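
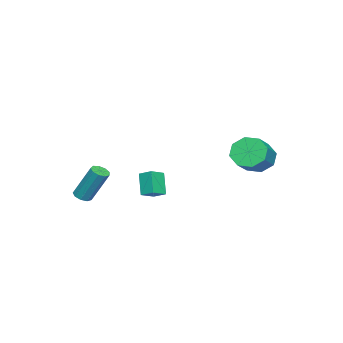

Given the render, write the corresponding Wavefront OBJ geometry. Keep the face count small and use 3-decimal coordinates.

v -3.726 2.525 -0.142
v -3.244 2.92 -0.986
v -1.792 2.951 -0.143
v -2.274 2.555 0.702
v -3.537 3.492 -0.503
v -2.084 3.522 0.34
v -3.94 3.497 0.192
v -2.487 3.528 1.035
v -4.218 2.933 0.692
v -2.766 2.963 1.535
v -4.208 2.129 0.703
v -2.756 2.16 1.546
v -3.916 1.558 0.22
v -2.463 1.588 1.063
v -3.513 1.552 -0.475
v -2.06 1.583 0.368
v -3.234 2.117 -0.975
v -1.782 2.147 -0.132
v 3.516 -0.998 0.588
v 3.675 -0.274 0.913
v 2.704 -0.667 0.248
v 2.863 0.057 0.574
v 4.157 -0.617 -0.574
v 4.316 0.107 -0.248
v 3.345 -0.286 -0.913
v 3.504 0.438 -0.588
v 3.615 -4.056 -1.326
v 3.861 -4.469 -1.101
v 3.87 -3.457 0.75
v 3.625 -3.044 0.526
v 4.105 -4.234 -1.231
v 4.115 -3.222 0.621
v 4.12 -3.917 -1.405
v 4.13 -2.904 0.447
v 3.899 -3.664 -1.542
v 3.909 -2.652 0.31
v 3.545 -3.595 -1.577
v 3.555 -2.583 0.274
v 3.224 -3.742 -1.495
v 3.234 -2.729 0.356
v 3.086 -4.035 -1.334
v 3.095 -3.023 0.517
v 3.195 -4.339 -1.169
v 3.205 -3.327 0.683
v 3.501 -4.51 -1.077
v 3.511 -3.498 0.774
f 2 1 5
f 2 5 3
f 3 5 6
f 3 6 4
f 5 1 7
f 5 7 6
f 6 7 8
f 6 8 4
f 7 1 9
f 7 9 8
f 8 9 10
f 8 10 4
f 9 1 11
f 9 11 10
f 10 11 12
f 10 12 4
f 11 1 13
f 11 13 12
f 12 13 14
f 12 14 4
f 13 1 15
f 13 15 14
f 14 15 16
f 14 16 4
f 15 1 17
f 15 17 16
f 16 17 18
f 16 18 4
f 17 1 2
f 17 2 18
f 18 2 3
f 18 3 4
f 20 22 19
f 23 20 19
f 19 22 21
f 21 23 19
f 20 26 22
f 24 20 23
f 24 26 20
f 22 26 21
f 25 23 21
f 21 26 25
f 25 24 23
f 26 24 25
f 28 27 31
f 28 31 29
f 29 31 32
f 29 32 30
f 31 27 33
f 31 33 32
f 32 33 34
f 32 34 30
f 33 27 35
f 33 35 34
f 34 35 36
f 34 36 30
f 35 27 37
f 35 37 36
f 36 37 38
f 36 38 30
f 37 27 39
f 37 39 38
f 38 39 40
f 38 40 30
f 39 27 41
f 39 41 40
f 40 41 42
f 40 42 30
f 41 27 43
f 41 43 42
f 42 43 44
f 42 44 30
f 43 27 45
f 43 45 44
f 44 45 46
f 44 46 30
f 45 27 28
f 45 28 46
f 46 28 29
f 46 29 30



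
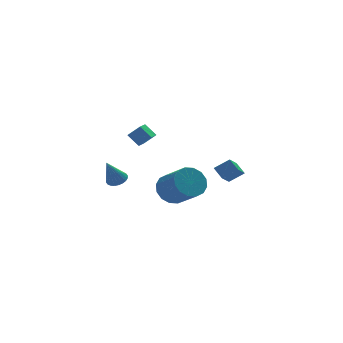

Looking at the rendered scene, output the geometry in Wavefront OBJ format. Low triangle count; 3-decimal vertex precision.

v 0.162 1.12 -2.87
v 0.753 0.721 -3.627
v 1.289 -0.76 -2.427
v 0.698 -0.36 -1.67
v 1.078 1.056 -3.359
v 1.614 -0.424 -2.158
v 1.157 1.409 -2.959
v 1.694 -0.072 -1.759
v 0.97 1.684 -2.536
v 1.506 0.203 -1.336
v 0.566 1.808 -2.203
v 1.102 0.327 -1.002
v 0.054 1.748 -2.048
v 0.59 0.267 -0.848
v -0.429 1.52 -2.113
v 0.107 0.039 -0.913
v -0.754 1.184 -2.382
v -0.218 -0.296 -1.181
v -0.834 0.832 -2.781
v -0.297 -0.649 -1.581
v -0.646 0.557 -3.204
v -0.11 -0.924 -2.004
v -0.242 0.433 -3.538
v 0.294 -1.048 -2.337
v 0.27 0.493 -3.692
v 0.806 -0.988 -2.492
v 3.912 2.303 -3.524
v 3.115 1.29 -2.611
v 3.67 2.96 -3.007
v 2.873 1.946 -2.094
v 4.787 2.154 -2.926
v 3.99 1.14 -2.013
v 4.545 2.81 -2.409
v 3.748 1.797 -1.496
v -0.88 1.572 1.084
v -1.345 2.108 1.73
v -1.521 1.798 0.435
v -1.987 2.333 1.081
v -0.333 2.367 0.819
v -0.799 2.902 1.465
v -0.975 2.592 0.17
v -1.44 3.128 0.816
v -3.649 -1.051 -0.365
v -3.095 -1.178 -0.144
v -4.291 -1.329 1.085
v -3.108 -0.944 -0.105
v -3.203 -0.726 -0.105
v -3.367 -0.557 -0.145
v -3.573 -0.464 -0.219
v -3.791 -0.46 -0.315
v -3.987 -0.546 -0.418
v -4.132 -0.709 -0.513
v -4.203 -0.924 -0.586
v -4.19 -1.159 -0.625
v -4.095 -1.377 -0.625
v -3.931 -1.545 -0.585
v -3.725 -1.639 -0.511
v -3.507 -1.642 -0.415
v -3.311 -1.556 -0.312
v -3.166 -1.393 -0.217
f 2 1 5
f 2 5 3
f 3 5 6
f 3 6 4
f 5 1 7
f 5 7 6
f 6 7 8
f 6 8 4
f 7 1 9
f 7 9 8
f 8 9 10
f 8 10 4
f 9 1 11
f 9 11 10
f 10 11 12
f 10 12 4
f 11 1 13
f 11 13 12
f 12 13 14
f 12 14 4
f 13 1 15
f 13 15 14
f 14 15 16
f 14 16 4
f 15 1 17
f 15 17 16
f 16 17 18
f 16 18 4
f 17 1 19
f 17 19 18
f 18 19 20
f 18 20 4
f 19 1 21
f 19 21 20
f 20 21 22
f 20 22 4
f 21 1 23
f 21 23 22
f 22 23 24
f 22 24 4
f 23 1 25
f 23 25 24
f 24 25 26
f 24 26 4
f 25 1 2
f 25 2 26
f 26 2 3
f 26 3 4
f 28 30 27
f 31 28 27
f 27 30 29
f 29 31 27
f 28 34 30
f 32 28 31
f 32 34 28
f 30 34 29
f 33 31 29
f 29 34 33
f 33 32 31
f 34 32 33
f 36 38 35
f 39 36 35
f 35 38 37
f 37 39 35
f 36 42 38
f 40 36 39
f 40 42 36
f 38 42 37
f 41 39 37
f 37 42 41
f 41 40 39
f 42 40 41
f 44 43 46
f 44 46 45
f 46 43 47
f 46 47 45
f 47 43 48
f 47 48 45
f 48 43 49
f 48 49 45
f 49 43 50
f 49 50 45
f 50 43 51
f 50 51 45
f 51 43 52
f 51 52 45
f 52 43 53
f 52 53 45
f 53 43 54
f 53 54 45
f 54 43 55
f 54 55 45
f 55 43 56
f 55 56 45
f 56 43 57
f 56 57 45
f 57 43 58
f 57 58 45
f 58 43 59
f 58 59 45
f 59 43 60
f 59 60 45
f 60 43 44
f 60 44 45



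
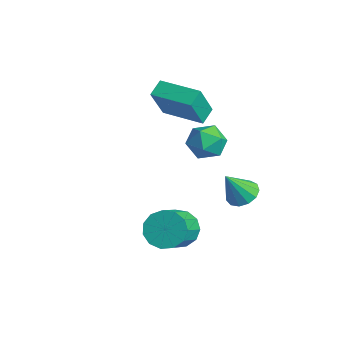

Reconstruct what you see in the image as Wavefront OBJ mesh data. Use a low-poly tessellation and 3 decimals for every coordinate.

v -0.153 2.082 3.229
v 0.252 2.394 2.509
v -0.132 0.766 2.671
v 0.273 1.078 1.951
v 0.702 1.054 2.723
v 0.689 1.867 3.067
v -0.569 1.293 2.113
v -0.582 2.106 2.457
v -0.005 1.906 1.819
v 0.78 1.759 2.196
v -0.66 1.401 2.984
v 0.125 1.254 3.361
v -4.218 2.112 1.532
v -3.832 1.322 3.102
v -4.568 2.756 1.942
v -4.183 1.966 3.512
v -2.557 2.994 1.568
v -2.172 2.204 3.138
v -2.908 3.638 1.978
v -2.522 2.848 3.548
v 0.211 0.241 -1.897
v 0.867 0.239 -2.498
v 1.866 -0.902 -1.404
v 1.209 -0.901 -0.803
v 0.962 0.621 -2.186
v 1.96 -0.52 -1.092
v 0.818 0.881 -1.783
v 1.816 -0.26 -0.689
v 0.481 0.939 -1.416
v 1.48 -0.202 -0.322
v 0.058 0.774 -1.201
v 1.057 -0.367 -0.107
v -0.316 0.44 -1.208
v 0.683 -0.701 -0.114
v -0.523 0.043 -1.433
v 0.476 -1.098 -0.339
v -0.497 -0.291 -1.806
v 0.502 -1.433 -0.712
v -0.246 -0.457 -2.207
v 0.752 -1.598 -1.113
v 0.149 -0.401 -2.51
v 1.148 -1.542 -1.416
v 0.564 -0.142 -2.619
v 1.563 -1.283 -1.525
v 0.386 3.047 -0.772
v 0.889 2.584 -1.03
v 0.334 2.273 0.512
v 1.095 2.885 -0.84
v 1.076 3.238 -0.629
v 0.838 3.529 -0.463
v 0.457 3.668 -0.395
v 0.053 3.609 -0.447
v -0.245 3.372 -0.602
v -0.342 3.031 -0.811
v -0.209 2.696 -1.008
v 0.114 2.471 -1.13
v 0.523 2.43 -1.138
f 1 12 6
f 1 6 2
f 1 2 8
f 1 8 11
f 1 11 12
f 2 6 10
f 6 12 5
f 12 11 3
f 11 8 7
f 8 2 9
f 4 10 5
f 4 5 3
f 4 3 7
f 4 7 9
f 4 9 10
f 5 10 6
f 3 5 12
f 7 3 11
f 9 7 8
f 10 9 2
f 14 16 13
f 17 14 13
f 13 16 15
f 15 17 13
f 14 20 16
f 18 14 17
f 18 20 14
f 16 20 15
f 19 17 15
f 15 20 19
f 19 18 17
f 20 18 19
f 22 21 25
f 22 25 23
f 23 25 26
f 23 26 24
f 25 21 27
f 25 27 26
f 26 27 28
f 26 28 24
f 27 21 29
f 27 29 28
f 28 29 30
f 28 30 24
f 29 21 31
f 29 31 30
f 30 31 32
f 30 32 24
f 31 21 33
f 31 33 32
f 32 33 34
f 32 34 24
f 33 21 35
f 33 35 34
f 34 35 36
f 34 36 24
f 35 21 37
f 35 37 36
f 36 37 38
f 36 38 24
f 37 21 39
f 37 39 38
f 38 39 40
f 38 40 24
f 39 21 41
f 39 41 40
f 40 41 42
f 40 42 24
f 41 21 43
f 41 43 42
f 42 43 44
f 42 44 24
f 43 21 22
f 43 22 44
f 44 22 23
f 44 23 24
f 46 45 48
f 46 48 47
f 48 45 49
f 48 49 47
f 49 45 50
f 49 50 47
f 50 45 51
f 50 51 47
f 51 45 52
f 51 52 47
f 52 45 53
f 52 53 47
f 53 45 54
f 53 54 47
f 54 45 55
f 54 55 47
f 55 45 56
f 55 56 47
f 56 45 57
f 56 57 47
f 57 45 46
f 57 46 47



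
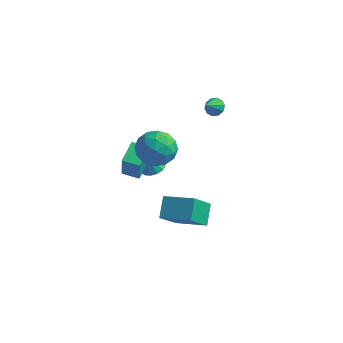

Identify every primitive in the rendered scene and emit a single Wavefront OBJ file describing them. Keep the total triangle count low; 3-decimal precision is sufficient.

v 1.861 -4.837 -0.607
v 1.498 -3.87 0.353
v 1.967 -3.338 -2.075
v 1.603 -2.372 -1.114
v 3.637 -4.568 -0.206
v 3.273 -3.602 0.755
v 3.742 -3.07 -1.673
v 3.379 -2.103 -0.713
v -1.656 -0.47 1.343
v -0.681 -0.018 1.983
v -0.699 -2.242 1.137
v 0.276 -1.79 1.777
v -0.81 -2.003 2.36
v -1.402 -0.908 2.487
v 0.022 -1.352 0.633
v -0.57 -0.257 0.76
v 0.356 -0.563 1.544
v -0.158 -0.965 2.612
v -1.222 -1.295 0.508
v -1.736 -1.697 1.576
v -1.252 -0.088 1.681
v -0.128 -2.172 1.439
v -0.766 -2.297 1.781
v -0.193 -2.031 2.158
v -1.676 -0.611 1.978
v -1.103 -0.346 2.354
v -1.179 -1.512 2.575
v -0.277 -1.914 0.766
v 0.296 -1.649 1.142
v -1.187 -0.229 0.962
v -0.614 0.037 1.339
v -0.201 -0.748 0.545
v -0.07 -0.143 1.799
v 0.493 -1.185 1.678
v 0.343 -0.928 1.005
v -0.004 -0.284 1.081
v -0.372 -0.379 2.427
v 0.191 -1.421 2.306
v -0.448 -1.546 2.648
v -0.796 -0.902 2.723
v 0.238 -0.7 2.169
v -1.571 -0.839 0.814
v -1.008 -1.881 0.693
v -0.584 -1.358 0.397
v -0.932 -0.714 0.472
v -1.873 -1.075 1.442
v -1.31 -2.117 1.321
v -1.376 -1.976 2.039
v -1.723 -1.332 2.115
v -1.618 -1.56 0.951
v -2.967 2.022 -3.159
v -2.283 2.311 -2.92
v -3.293 1.618 -1.741
v -2.543 2.619 -2.891
v -2.916 2.767 -2.935
v -3.303 2.716 -3.039
v -3.6 2.478 -3.174
v -3.727 2.118 -3.306
v -3.651 1.733 -3.398
v -3.391 1.425 -3.427
v -3.018 1.277 -3.383
v -2.632 1.328 -3.279
v -2.335 1.566 -3.144
v -2.207 1.925 -3.012
v -0.063 4.016 2.013
v 0.239 4.352 2.48
v -0.157 3.164 2.687
v -0.156 4.421 2.512
v -0.515 4.335 2.354
v -0.701 4.127 2.065
v -0.644 3.877 1.757
v -0.365 3.679 1.546
v 0.03 3.61 1.514
v 0.389 3.696 1.672
v 0.575 3.904 1.961
v 0.518 4.155 2.27
v -3.356 -0.589 -2.098
v -2.896 -1.229 -0.336
v -3.599 0.8 -1.529
v -3.14 0.159 0.232
v -2.34 -0.339 -2.272
v -1.881 -0.98 -0.511
v -2.584 1.049 -1.704
v -2.124 0.409 0.058
f 2 4 1
f 5 2 1
f 1 4 3
f 3 5 1
f 2 8 4
f 6 2 5
f 6 8 2
f 4 8 3
f 7 5 3
f 3 8 7
f 7 6 5
f 8 6 7
f 9 46 25
f 46 20 49
f 25 49 14
f 46 49 25
f 9 25 21
f 25 14 26
f 21 26 10
f 25 26 21
f 9 21 30
f 21 10 31
f 30 31 16
f 21 31 30
f 9 30 42
f 30 16 45
f 42 45 19
f 30 45 42
f 9 42 46
f 42 19 50
f 46 50 20
f 42 50 46
f 10 26 37
f 26 14 40
f 37 40 18
f 26 40 37
f 14 49 27
f 49 20 48
f 27 48 13
f 49 48 27
f 20 50 47
f 50 19 43
f 47 43 11
f 50 43 47
f 19 45 44
f 45 16 32
f 44 32 15
f 45 32 44
f 16 31 36
f 31 10 33
f 36 33 17
f 31 33 36
f 12 38 24
f 38 18 39
f 24 39 13
f 38 39 24
f 12 24 22
f 24 13 23
f 22 23 11
f 24 23 22
f 12 22 29
f 22 11 28
f 29 28 15
f 22 28 29
f 12 29 34
f 29 15 35
f 34 35 17
f 29 35 34
f 12 34 38
f 34 17 41
f 38 41 18
f 34 41 38
f 13 39 27
f 39 18 40
f 27 40 14
f 39 40 27
f 11 23 47
f 23 13 48
f 47 48 20
f 23 48 47
f 15 28 44
f 28 11 43
f 44 43 19
f 28 43 44
f 17 35 36
f 35 15 32
f 36 32 16
f 35 32 36
f 18 41 37
f 41 17 33
f 37 33 10
f 41 33 37
f 52 51 54
f 52 54 53
f 54 51 55
f 54 55 53
f 55 51 56
f 55 56 53
f 56 51 57
f 56 57 53
f 57 51 58
f 57 58 53
f 58 51 59
f 58 59 53
f 59 51 60
f 59 60 53
f 60 51 61
f 60 61 53
f 61 51 62
f 61 62 53
f 62 51 63
f 62 63 53
f 63 51 64
f 63 64 53
f 64 51 52
f 64 52 53
f 66 65 68
f 66 68 67
f 68 65 69
f 68 69 67
f 69 65 70
f 69 70 67
f 70 65 71
f 70 71 67
f 71 65 72
f 71 72 67
f 72 65 73
f 72 73 67
f 73 65 74
f 73 74 67
f 74 65 75
f 74 75 67
f 75 65 76
f 75 76 67
f 76 65 66
f 76 66 67
f 78 80 77
f 81 78 77
f 77 80 79
f 79 81 77
f 78 84 80
f 82 78 81
f 82 84 78
f 80 84 79
f 83 81 79
f 79 84 83
f 83 82 81
f 84 82 83



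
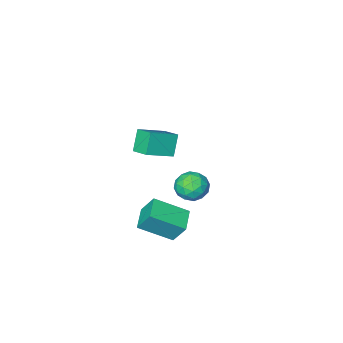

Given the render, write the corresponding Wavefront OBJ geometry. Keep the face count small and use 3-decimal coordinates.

v 1.104 -2.5 4.634
v 1.01 -1.529 4.966
v -0.246 -2.425 4.031
v -0.34 -1.454 4.363
v 1.58 -2.106 3.617
v 1.486 -1.135 3.949
v 0.23 -2.031 3.014
v 0.136 -1.06 3.346
v -0.596 -1.969 -2.111
v -0.899 -1.361 -1.049
v 0.173 -1.058 -2.413
v -0.13 -0.45 -1.352
v 0.77 -2.83 -1.228
v 0.467 -2.222 -0.167
v 1.539 -1.919 -1.531
v 1.236 -1.311 -0.469
v -2.164 -3.915 -1.063
v -1.887 -4.299 -1.821
v -3.413 -3.561 -1.699
v -3.136 -3.945 -2.457
v -3.323 -4.449 -1.743
v -2.55 -4.668 -1.35
v -2.75 -3.192 -2.17
v -1.977 -3.411 -1.777
v -2.249 -3.852 -2.505
v -2.603 -4.629 -2.242
v -2.697 -3.231 -1.278
v -3.051 -4.008 -1.015
v -1.915 -4.138 -1.386
v -3.385 -3.722 -2.134
v -3.494 -4.018 -1.714
v -3.331 -4.244 -2.16
v -2.306 -4.355 -1.11
v -2.143 -4.581 -1.555
v -2.987 -4.669 -1.509
v -3.157 -3.279 -1.965
v -2.994 -3.505 -2.41
v -1.969 -3.616 -1.36
v -1.806 -3.842 -1.806
v -2.313 -3.191 -2.011
v -1.965 -4.101 -2.234
v -2.7 -3.893 -2.608
v -2.473 -3.45 -2.439
v -2.019 -3.579 -2.208
v -2.174 -4.557 -2.079
v -2.908 -4.349 -2.453
v -3.018 -4.646 -2.033
v -2.564 -4.775 -1.802
v -2.386 -4.295 -2.481
v -2.392 -3.511 -1.067
v -3.126 -3.303 -1.441
v -2.736 -3.085 -1.718
v -2.282 -3.214 -1.487
v -2.6 -3.967 -0.912
v -3.335 -3.759 -1.286
v -3.281 -4.281 -1.312
v -2.827 -4.41 -1.081
v -2.914 -3.565 -1.039
f 2 4 1
f 5 2 1
f 1 4 3
f 3 5 1
f 2 8 4
f 6 2 5
f 6 8 2
f 4 8 3
f 7 5 3
f 3 8 7
f 7 6 5
f 8 6 7
f 10 12 9
f 13 10 9
f 9 12 11
f 11 13 9
f 10 16 12
f 14 10 13
f 14 16 10
f 12 16 11
f 15 13 11
f 11 16 15
f 15 14 13
f 16 14 15
f 17 54 33
f 54 28 57
f 33 57 22
f 54 57 33
f 17 33 29
f 33 22 34
f 29 34 18
f 33 34 29
f 17 29 38
f 29 18 39
f 38 39 24
f 29 39 38
f 17 38 50
f 38 24 53
f 50 53 27
f 38 53 50
f 17 50 54
f 50 27 58
f 54 58 28
f 50 58 54
f 18 34 45
f 34 22 48
f 45 48 26
f 34 48 45
f 22 57 35
f 57 28 56
f 35 56 21
f 57 56 35
f 28 58 55
f 58 27 51
f 55 51 19
f 58 51 55
f 27 53 52
f 53 24 40
f 52 40 23
f 53 40 52
f 24 39 44
f 39 18 41
f 44 41 25
f 39 41 44
f 20 46 32
f 46 26 47
f 32 47 21
f 46 47 32
f 20 32 30
f 32 21 31
f 30 31 19
f 32 31 30
f 20 30 37
f 30 19 36
f 37 36 23
f 30 36 37
f 20 37 42
f 37 23 43
f 42 43 25
f 37 43 42
f 20 42 46
f 42 25 49
f 46 49 26
f 42 49 46
f 21 47 35
f 47 26 48
f 35 48 22
f 47 48 35
f 19 31 55
f 31 21 56
f 55 56 28
f 31 56 55
f 23 36 52
f 36 19 51
f 52 51 27
f 36 51 52
f 25 43 44
f 43 23 40
f 44 40 24
f 43 40 44
f 26 49 45
f 49 25 41
f 45 41 18
f 49 41 45



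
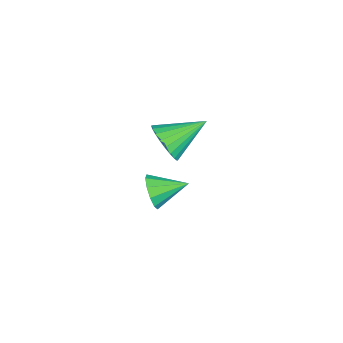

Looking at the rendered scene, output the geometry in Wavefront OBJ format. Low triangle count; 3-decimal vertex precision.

v -0.831 0.755 2.773
v -0.448 1.15 2.165
v -1.109 2.185 3.527
v -0.749 1.148 2.058
v -1.063 1.086 2.06
v -1.342 0.974 2.17
v -1.543 0.828 2.372
v -1.635 0.672 2.635
v -1.605 0.527 2.919
v -1.457 0.418 3.181
v -1.214 0.36 3.381
v -0.913 0.362 3.488
v -0.599 0.424 3.486
v -0.32 0.536 3.376
v -0.119 0.682 3.174
v -0.027 0.839 2.911
v -0.057 0.983 2.627
v -0.205 1.092 2.365
v -2.511 0.503 -1.444
v -2.167 0.284 -0.827
v -2.429 1.777 -1.036
v -1.848 0.365 -1.145
v -1.783 0.499 -1.577
v -1.996 0.634 -1.959
v -2.406 0.72 -2.143
v -2.856 0.722 -2.061
v -3.174 0.641 -1.742
v -3.239 0.507 -1.31
v -3.026 0.372 -0.929
v -2.616 0.286 -0.744
f 2 1 4
f 2 4 3
f 4 1 5
f 4 5 3
f 5 1 6
f 5 6 3
f 6 1 7
f 6 7 3
f 7 1 8
f 7 8 3
f 8 1 9
f 8 9 3
f 9 1 10
f 9 10 3
f 10 1 11
f 10 11 3
f 11 1 12
f 11 12 3
f 12 1 13
f 12 13 3
f 13 1 14
f 13 14 3
f 14 1 15
f 14 15 3
f 15 1 16
f 15 16 3
f 16 1 17
f 16 17 3
f 17 1 18
f 17 18 3
f 18 1 2
f 18 2 3
f 20 19 22
f 20 22 21
f 22 19 23
f 22 23 21
f 23 19 24
f 23 24 21
f 24 19 25
f 24 25 21
f 25 19 26
f 25 26 21
f 26 19 27
f 26 27 21
f 27 19 28
f 27 28 21
f 28 19 29
f 28 29 21
f 29 19 30
f 29 30 21
f 30 19 20
f 30 20 21



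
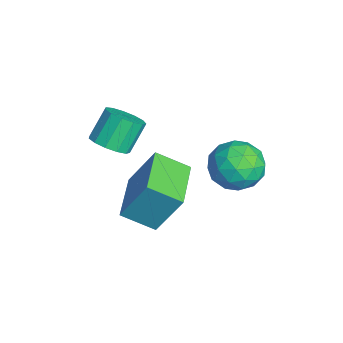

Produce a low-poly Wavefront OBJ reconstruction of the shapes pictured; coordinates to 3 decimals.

v 1.186 0.426 -0.342
v 1.458 1.279 1.254
v 1.481 1.548 -0.992
v 1.753 2.402 0.604
v 3.027 -0.082 -0.384
v 3.299 0.772 1.212
v 3.322 1.041 -1.034
v 3.594 1.894 0.562
v 2.674 4.397 2.02
v 3.577 4.46 1.596
v 2.863 2.8 2.184
v 3.766 2.863 1.76
v 3.612 3.25 2.668
v 3.495 4.237 2.567
v 2.945 3.023 1.213
v 2.828 4.01 1.112
v 3.744 3.611 1.098
v 4.156 3.752 1.997
v 2.284 3.508 1.783
v 2.696 3.649 2.682
v 3.109 4.569 1.794
v 3.331 2.691 1.986
v 3.241 2.919 2.52
v 3.771 2.956 2.271
v 3.061 4.438 2.364
v 3.591 4.475 2.115
v 3.612 3.764 2.745
v 2.849 2.785 1.665
v 3.379 2.822 1.416
v 2.669 4.304 1.509
v 3.199 4.341 1.26
v 2.828 3.496 1.035
v 3.738 4.107 1.252
v 3.849 3.168 1.348
v 3.366 3.262 1.027
v 3.298 3.842 0.967
v 3.98 4.189 1.78
v 4.091 3.251 1.876
v 4.001 3.478 2.41
v 3.932 4.058 2.35
v 4.078 3.69 1.487
v 2.349 4.009 1.904
v 2.46 3.071 2
v 2.508 3.202 1.43
v 2.439 3.782 1.37
v 2.591 4.092 2.432
v 2.702 3.153 2.528
v 3.142 3.418 2.813
v 3.074 3.998 2.753
v 2.362 3.57 2.293
v 1.115 -0.182 1.524
v 1.429 -0.674 1.979
v 0.938 -0.07 2.971
v 0.625 0.422 2.516
v 1.707 -0.366 1.929
v 1.216 0.237 2.921
v 1.796 -0 1.751
v 1.305 0.603 2.742
v 1.67 0.308 1.501
v 1.179 0.912 2.492
v 1.367 0.461 1.258
v 0.876 1.064 2.249
v 0.985 0.41 1.1
v 0.494 1.013 2.091
v 0.644 0.171 1.076
v 0.153 0.774 2.068
v 0.453 -0.18 1.195
v -0.038 0.423 2.186
v 0.472 -0.531 1.419
v -0.019 0.072 2.41
v 0.696 -0.772 1.676
v 0.205 -0.169 2.667
v 1.052 -0.825 1.885
v 0.562 -0.222 2.876
f 2 4 1
f 5 2 1
f 1 4 3
f 3 5 1
f 2 8 4
f 6 2 5
f 6 8 2
f 4 8 3
f 7 5 3
f 3 8 7
f 7 6 5
f 8 6 7
f 9 46 25
f 46 20 49
f 25 49 14
f 46 49 25
f 9 25 21
f 25 14 26
f 21 26 10
f 25 26 21
f 9 21 30
f 21 10 31
f 30 31 16
f 21 31 30
f 9 30 42
f 30 16 45
f 42 45 19
f 30 45 42
f 9 42 46
f 42 19 50
f 46 50 20
f 42 50 46
f 10 26 37
f 26 14 40
f 37 40 18
f 26 40 37
f 14 49 27
f 49 20 48
f 27 48 13
f 49 48 27
f 20 50 47
f 50 19 43
f 47 43 11
f 50 43 47
f 19 45 44
f 45 16 32
f 44 32 15
f 45 32 44
f 16 31 36
f 31 10 33
f 36 33 17
f 31 33 36
f 12 38 24
f 38 18 39
f 24 39 13
f 38 39 24
f 12 24 22
f 24 13 23
f 22 23 11
f 24 23 22
f 12 22 29
f 22 11 28
f 29 28 15
f 22 28 29
f 12 29 34
f 29 15 35
f 34 35 17
f 29 35 34
f 12 34 38
f 34 17 41
f 38 41 18
f 34 41 38
f 13 39 27
f 39 18 40
f 27 40 14
f 39 40 27
f 11 23 47
f 23 13 48
f 47 48 20
f 23 48 47
f 15 28 44
f 28 11 43
f 44 43 19
f 28 43 44
f 17 35 36
f 35 15 32
f 36 32 16
f 35 32 36
f 18 41 37
f 41 17 33
f 37 33 10
f 41 33 37
f 52 51 55
f 52 55 53
f 53 55 56
f 53 56 54
f 55 51 57
f 55 57 56
f 56 57 58
f 56 58 54
f 57 51 59
f 57 59 58
f 58 59 60
f 58 60 54
f 59 51 61
f 59 61 60
f 60 61 62
f 60 62 54
f 61 51 63
f 61 63 62
f 62 63 64
f 62 64 54
f 63 51 65
f 63 65 64
f 64 65 66
f 64 66 54
f 65 51 67
f 65 67 66
f 66 67 68
f 66 68 54
f 67 51 69
f 67 69 68
f 68 69 70
f 68 70 54
f 69 51 71
f 69 71 70
f 70 71 72
f 70 72 54
f 71 51 73
f 71 73 72
f 72 73 74
f 72 74 54
f 73 51 52
f 73 52 74
f 74 52 53
f 74 53 54



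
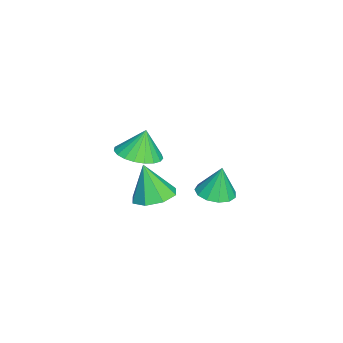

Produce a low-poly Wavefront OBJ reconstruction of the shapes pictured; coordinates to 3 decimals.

v -0.756 1.445 -1.96
v 0.004 1.943 -1.717
v -0.964 0.975 -0.34
v -0.601 2.33 -1.683
v -1.297 2.199 -1.811
v -1.676 1.626 -2.026
v -1.515 0.948 -2.203
v -0.91 0.56 -2.237
v -0.214 0.692 -2.109
v 0.164 1.264 -1.894
v -1.351 3.758 -1.874
v -0.554 3.539 -1.804
v -1.409 4.002 -0.466
v -0.557 4 -1.883
v -0.813 4.384 -1.96
v -1.239 4.57 -2.01
v -1.701 4.497 -2.016
v -2.052 4.19 -1.977
v -2.181 3.746 -1.906
v -2.045 3.306 -1.824
v -1.69 3.01 -1.758
v -1.227 2.951 -1.729
v -0.803 3.148 -1.746
v 2.723 1.538 2.909
v 3.339 2.22 2.884
v 2.497 1.782 4.051
v 3.017 2.4 2.782
v 2.644 2.431 2.702
v 2.285 2.307 2.658
v 2.001 2.05 2.657
v 1.842 1.705 2.699
v 1.836 1.331 2.778
v 1.982 0.992 2.88
v 2.257 0.748 2.986
v 2.612 0.64 3.079
v 2.986 0.688 3.143
v 3.315 0.882 3.166
v 3.541 1.19 3.144
v 3.626 1.558 3.082
v 3.554 1.922 2.99
f 2 1 4
f 2 4 3
f 4 1 5
f 4 5 3
f 5 1 6
f 5 6 3
f 6 1 7
f 6 7 3
f 7 1 8
f 7 8 3
f 8 1 9
f 8 9 3
f 9 1 10
f 9 10 3
f 10 1 2
f 10 2 3
f 12 11 14
f 12 14 13
f 14 11 15
f 14 15 13
f 15 11 16
f 15 16 13
f 16 11 17
f 16 17 13
f 17 11 18
f 17 18 13
f 18 11 19
f 18 19 13
f 19 11 20
f 19 20 13
f 20 11 21
f 20 21 13
f 21 11 22
f 21 22 13
f 22 11 23
f 22 23 13
f 23 11 12
f 23 12 13
f 25 24 27
f 25 27 26
f 27 24 28
f 27 28 26
f 28 24 29
f 28 29 26
f 29 24 30
f 29 30 26
f 30 24 31
f 30 31 26
f 31 24 32
f 31 32 26
f 32 24 33
f 32 33 26
f 33 24 34
f 33 34 26
f 34 24 35
f 34 35 26
f 35 24 36
f 35 36 26
f 36 24 37
f 36 37 26
f 37 24 38
f 37 38 26
f 38 24 39
f 38 39 26
f 39 24 40
f 39 40 26
f 40 24 25
f 40 25 26



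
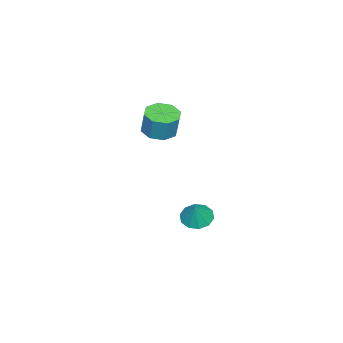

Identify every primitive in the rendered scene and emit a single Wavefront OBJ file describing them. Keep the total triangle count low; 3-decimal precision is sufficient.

v 0.597 -1.386 2.705
v 1.523 -1.468 2.567
v 1.75 -1.176 3.917
v 0.823 -1.094 4.055
v 1.287 -0.796 2.461
v 1.514 -0.504 3.812
v 0.647 -0.47 2.498
v 0.873 -0.178 3.849
v -0.023 -0.681 2.656
v 0.204 -0.389 4.006
v -0.33 -1.304 2.843
v -0.103 -1.012 4.193
v -0.094 -1.976 2.948
v 0.133 -1.684 4.299
v 0.547 -2.302 2.911
v 0.773 -2.01 4.262
v 1.216 -2.091 2.754
v 1.443 -1.799 4.104
v -0.172 0.33 -3.595
v 0.42 -0.268 -3.852
v 0.452 0.49 -2.525
v 0.589 0.22 -4.023
v 0.467 0.75 -4.031
v 0.101 1.12 -3.872
v -0.37 1.188 -3.608
v -0.765 0.928 -3.339
v -0.934 0.44 -3.168
v -0.812 -0.09 -3.16
v -0.445 -0.459 -3.319
v 0.025 -0.527 -3.583
f 2 1 5
f 2 5 3
f 3 5 6
f 3 6 4
f 5 1 7
f 5 7 6
f 6 7 8
f 6 8 4
f 7 1 9
f 7 9 8
f 8 9 10
f 8 10 4
f 9 1 11
f 9 11 10
f 10 11 12
f 10 12 4
f 11 1 13
f 11 13 12
f 12 13 14
f 12 14 4
f 13 1 15
f 13 15 14
f 14 15 16
f 14 16 4
f 15 1 17
f 15 17 16
f 16 17 18
f 16 18 4
f 17 1 2
f 17 2 18
f 18 2 3
f 18 3 4
f 20 19 22
f 20 22 21
f 22 19 23
f 22 23 21
f 23 19 24
f 23 24 21
f 24 19 25
f 24 25 21
f 25 19 26
f 25 26 21
f 26 19 27
f 26 27 21
f 27 19 28
f 27 28 21
f 28 19 29
f 28 29 21
f 29 19 30
f 29 30 21
f 30 19 20
f 30 20 21



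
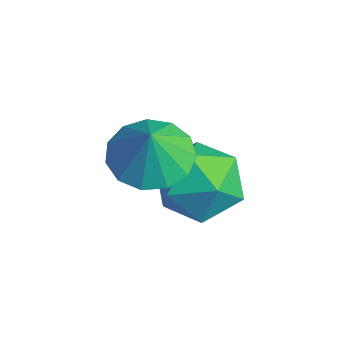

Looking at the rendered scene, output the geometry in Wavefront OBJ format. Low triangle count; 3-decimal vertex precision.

v 2.362 0.126 -2.457
v 3.077 -0.774 -2.589
v 1.203 -0.606 -3.731
v 1.918 -1.506 -3.863
v 1.328 -1.376 -2.877
v 2.044 -0.924 -2.089
v 2.236 -0.456 -4.231
v 2.952 -0.004 -3.443
v 2.998 -1.134 -3.686
v 2.437 -1.702 -2.849
v 1.843 0.322 -3.471
v 1.282 -0.246 -2.634
v 2 -1.858 -1.638
v 2.949 -1.978 -1.961
v 2.36 -2.062 -0.502
v 2.889 -1.425 -1.843
v 2.546 -1.009 -1.66
v 2.03 -0.863 -1.47
v 1.504 -1.032 -1.334
v 1.136 -1.464 -1.294
v 1.042 -2.021 -1.364
v 1.252 -2.526 -1.521
v 1.699 -2.819 -1.715
v 2.242 -2.807 -1.885
v 2.708 -2.494 -1.977
f 1 12 6
f 1 6 2
f 1 2 8
f 1 8 11
f 1 11 12
f 2 6 10
f 6 12 5
f 12 11 3
f 11 8 7
f 8 2 9
f 4 10 5
f 4 5 3
f 4 3 7
f 4 7 9
f 4 9 10
f 5 10 6
f 3 5 12
f 7 3 11
f 9 7 8
f 10 9 2
f 14 13 16
f 14 16 15
f 16 13 17
f 16 17 15
f 17 13 18
f 17 18 15
f 18 13 19
f 18 19 15
f 19 13 20
f 19 20 15
f 20 13 21
f 20 21 15
f 21 13 22
f 21 22 15
f 22 13 23
f 22 23 15
f 23 13 24
f 23 24 15
f 24 13 25
f 24 25 15
f 25 13 14
f 25 14 15



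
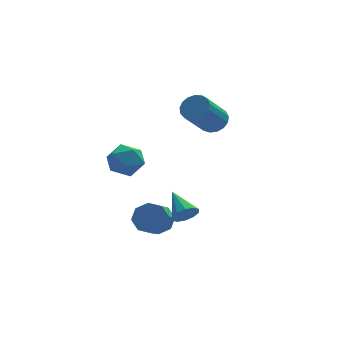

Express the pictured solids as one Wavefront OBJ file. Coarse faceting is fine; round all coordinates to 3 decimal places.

v -1.175 -3.253 0.132
v -0.862 -3.456 0.652
v -1.525 -2.007 0.828
v -0.606 -3.257 0.425
v -0.567 -3.057 0.086
v -0.761 -2.931 -0.235
v -1.112 -2.929 -0.417
v -1.487 -3.05 -0.389
v -1.744 -3.249 -0.162
v -1.782 -3.449 0.177
v -1.589 -3.575 0.498
v -1.238 -3.577 0.68
v 0.948 1.558 3.005
v 1.482 1.065 3.071
v 0.467 0.149 4.461
v -0.068 0.642 4.395
v 1.57 1.314 3.299
v 0.555 0.399 4.689
v 1.515 1.62 3.46
v 0.5 0.704 4.85
v 1.33 1.911 3.517
v 0.315 0.995 4.907
v 1.058 2.121 3.456
v 0.043 1.205 4.847
v 0.76 2.202 3.292
v -0.255 1.286 4.683
v 0.506 2.136 3.063
v -0.51 1.22 4.453
v 0.352 1.937 2.82
v -0.663 1.021 4.21
v 0.335 1.652 2.619
v -0.68 0.736 4.009
v 0.458 1.345 2.507
v -0.557 0.429 3.897
v 0.694 1.086 2.509
v -0.322 0.17 3.899
v 0.987 0.936 2.624
v -0.028 0.02 4.015
v 1.272 0.929 2.827
v 0.257 0.013 4.217
v -3.526 1.83 1.142
v -3.019 2.647 1.25
v -2.761 1.533 -0.19
v -2.254 2.35 -0.082
v -2.107 1.606 0.519
v -2.58 1.79 1.343
v -3.2 2.39 -0.283
v -3.673 2.574 0.541
v -2.818 2.993 0.37
v -2.143 2.509 0.865
v -3.637 1.671 0.195
v -2.962 1.187 0.69
v -1.978 -0.722 -1.657
v -1.432 -1.172 -2.031
v -1.996 -2.867 -0.818
v -2.542 -2.418 -0.443
v -1.206 -0.892 -1.535
v -1.77 -2.588 -0.322
v -1.432 -0.513 -1.111
v -1.996 -2.209 0.102
v -1.977 -0.257 -1.006
v -2.542 -1.952 0.207
v -2.524 -0.273 -1.282
v -3.088 -1.968 -0.069
v -2.75 -0.552 -1.778
v -3.314 -2.248 -0.565
v -2.524 -0.931 -2.202
v -3.088 -2.627 -0.989
v -1.978 -1.188 -2.307
v -2.543 -2.883 -1.094
f 2 1 4
f 2 4 3
f 4 1 5
f 4 5 3
f 5 1 6
f 5 6 3
f 6 1 7
f 6 7 3
f 7 1 8
f 7 8 3
f 8 1 9
f 8 9 3
f 9 1 10
f 9 10 3
f 10 1 11
f 10 11 3
f 11 1 12
f 11 12 3
f 12 1 2
f 12 2 3
f 14 13 17
f 14 17 15
f 15 17 18
f 15 18 16
f 17 13 19
f 17 19 18
f 18 19 20
f 18 20 16
f 19 13 21
f 19 21 20
f 20 21 22
f 20 22 16
f 21 13 23
f 21 23 22
f 22 23 24
f 22 24 16
f 23 13 25
f 23 25 24
f 24 25 26
f 24 26 16
f 25 13 27
f 25 27 26
f 26 27 28
f 26 28 16
f 27 13 29
f 27 29 28
f 28 29 30
f 28 30 16
f 29 13 31
f 29 31 30
f 30 31 32
f 30 32 16
f 31 13 33
f 31 33 32
f 32 33 34
f 32 34 16
f 33 13 35
f 33 35 34
f 34 35 36
f 34 36 16
f 35 13 37
f 35 37 36
f 36 37 38
f 36 38 16
f 37 13 39
f 37 39 38
f 38 39 40
f 38 40 16
f 39 13 14
f 39 14 40
f 40 14 15
f 40 15 16
f 41 52 46
f 41 46 42
f 41 42 48
f 41 48 51
f 41 51 52
f 42 46 50
f 46 52 45
f 52 51 43
f 51 48 47
f 48 42 49
f 44 50 45
f 44 45 43
f 44 43 47
f 44 47 49
f 44 49 50
f 45 50 46
f 43 45 52
f 47 43 51
f 49 47 48
f 50 49 42
f 54 53 57
f 54 57 55
f 55 57 58
f 55 58 56
f 57 53 59
f 57 59 58
f 58 59 60
f 58 60 56
f 59 53 61
f 59 61 60
f 60 61 62
f 60 62 56
f 61 53 63
f 61 63 62
f 62 63 64
f 62 64 56
f 63 53 65
f 63 65 64
f 64 65 66
f 64 66 56
f 65 53 67
f 65 67 66
f 66 67 68
f 66 68 56
f 67 53 69
f 67 69 68
f 68 69 70
f 68 70 56
f 69 53 54
f 69 54 70
f 70 54 55
f 70 55 56



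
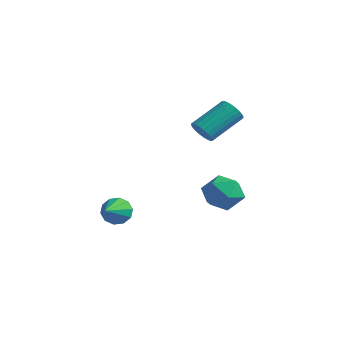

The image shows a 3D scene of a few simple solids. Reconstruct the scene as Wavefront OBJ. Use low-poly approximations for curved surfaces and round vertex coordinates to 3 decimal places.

v -4.341 0.021 -2.515
v -3.763 -0.025 -3.177
v -3.619 -1.421 -1.785
v -3.545 0.283 -2.785
v -3.631 0.49 -2.289
v -3.988 0.518 -1.88
v -4.48 0.357 -1.713
v -4.918 0.067 -1.852
v -5.136 -0.24 -2.244
v -5.051 -0.448 -2.74
v -4.694 -0.476 -3.149
v -4.202 -0.314 -3.316
v -1.005 2.776 3.261
v -0.721 2.351 3.823
v -0.351 4.159 5.002
v -0.635 4.584 4.439
v -0.477 2.406 3.663
v -0.107 4.214 4.842
v -0.314 2.517 3.441
v 0.056 4.325 4.62
v -0.256 2.667 3.193
v 0.114 4.475 4.371
v -0.312 2.834 2.954
v 0.058 4.642 4.133
v -0.474 2.992 2.762
v -0.104 4.8 3.941
v -0.716 3.117 2.646
v -0.346 4.926 3.825
v -1.002 3.191 2.624
v -0.633 4.999 3.803
v -1.289 3.201 2.698
v -0.919 5.009 3.877
v -1.533 3.146 2.858
v -1.163 4.954 4.037
v -1.696 3.035 3.08
v -1.326 4.843 4.259
v -1.754 2.885 3.329
v -1.384 4.693 4.507
v -1.698 2.718 3.567
v -1.328 4.526 4.746
v -1.536 2.56 3.759
v -1.166 4.368 4.938
v -1.294 2.434 3.875
v -0.924 4.243 5.054
v -1.007 2.361 3.897
v -0.638 4.169 5.076
v 0.506 3.913 -0.213
v 1.477 3.363 -0.677
v -0.497 2.237 -0.323
v 0.474 1.687 -0.787
v 0.477 2.045 0.368
v 1.097 3.081 0.436
v -0.117 2.519 -1.436
v 0.503 3.555 -1.368
v 1.092 2.501 -1.433
v 1.459 2.208 -0.318
v -0.479 3.392 -0.682
v -0.112 3.099 0.433
f 2 1 4
f 2 4 3
f 4 1 5
f 4 5 3
f 5 1 6
f 5 6 3
f 6 1 7
f 6 7 3
f 7 1 8
f 7 8 3
f 8 1 9
f 8 9 3
f 9 1 10
f 9 10 3
f 10 1 11
f 10 11 3
f 11 1 12
f 11 12 3
f 12 1 2
f 12 2 3
f 14 13 17
f 14 17 15
f 15 17 18
f 15 18 16
f 17 13 19
f 17 19 18
f 18 19 20
f 18 20 16
f 19 13 21
f 19 21 20
f 20 21 22
f 20 22 16
f 21 13 23
f 21 23 22
f 22 23 24
f 22 24 16
f 23 13 25
f 23 25 24
f 24 25 26
f 24 26 16
f 25 13 27
f 25 27 26
f 26 27 28
f 26 28 16
f 27 13 29
f 27 29 28
f 28 29 30
f 28 30 16
f 29 13 31
f 29 31 30
f 30 31 32
f 30 32 16
f 31 13 33
f 31 33 32
f 32 33 34
f 32 34 16
f 33 13 35
f 33 35 34
f 34 35 36
f 34 36 16
f 35 13 37
f 35 37 36
f 36 37 38
f 36 38 16
f 37 13 39
f 37 39 38
f 38 39 40
f 38 40 16
f 39 13 41
f 39 41 40
f 40 41 42
f 40 42 16
f 41 13 43
f 41 43 42
f 42 43 44
f 42 44 16
f 43 13 45
f 43 45 44
f 44 45 46
f 44 46 16
f 45 13 14
f 45 14 46
f 46 14 15
f 46 15 16
f 47 58 52
f 47 52 48
f 47 48 54
f 47 54 57
f 47 57 58
f 48 52 56
f 52 58 51
f 58 57 49
f 57 54 53
f 54 48 55
f 50 56 51
f 50 51 49
f 50 49 53
f 50 53 55
f 50 55 56
f 51 56 52
f 49 51 58
f 53 49 57
f 55 53 54
f 56 55 48



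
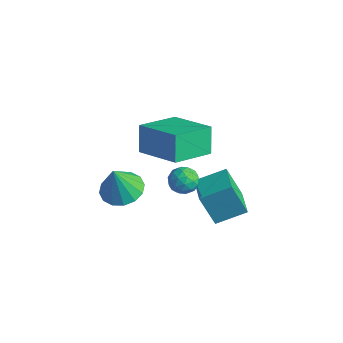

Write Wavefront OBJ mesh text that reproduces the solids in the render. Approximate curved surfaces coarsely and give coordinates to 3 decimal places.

v -2.414 -1.951 -0.78
v -1.807 -1.187 -0.559
v -2.446 -2.389 0.82
v -2.286 -0.995 -0.517
v -2.799 -1.059 -0.545
v -3.209 -1.362 -0.636
v -3.405 -1.823 -0.766
v -3.336 -2.318 -0.9
v -3.02 -2.715 -1.002
v -2.541 -2.907 -1.044
v -2.028 -2.843 -1.016
v -1.619 -2.54 -0.925
v -1.422 -2.079 -0.795
v -1.491 -1.584 -0.661
v 0.815 0.507 -2.631
v 0.204 0.119 -0.983
v -0.384 1.357 -2.875
v -0.995 0.968 -1.227
v 1.555 1.712 -2.073
v 0.944 1.323 -0.425
v 0.356 2.561 -2.317
v -0.255 2.173 -0.669
v -1.173 -0.32 -0.032
v -0.88 -0.057 0.578
v -0.14 -0.203 -0.578
v 0.153 0.06 0.032
v -0.043 -0.638 -0.005
v -0.681 -0.71 0.332
v -0.339 0.45 -0.332
v -0.977 0.378 0.005
v -0.365 0.419 0.392
v -0.182 -0.253 0.594
v -0.838 -0.007 -0.594
v -0.655 -0.679 -0.392
v -1.117 -0.199 0.321
v 0.097 -0.061 -0.321
v -0.018 -0.471 -0.342
v 0.154 -0.317 0.016
v -1 -0.583 0.176
v -0.828 -0.428 0.535
v -0.336 -0.769 0.193
v -0.192 0.168 -0.535
v -0.02 0.323 -0.176
v -1.174 0.057 -0.016
v -1.002 0.211 0.342
v -0.684 0.509 -0.193
v -0.642 0.236 0.57
v -0.035 0.304 0.249
v -0.324 0.534 0.035
v -0.699 0.491 0.233
v -0.535 -0.159 0.689
v 0.072 -0.091 0.368
v -0.043 -0.501 0.347
v -0.418 -0.543 0.545
v -0.232 0.12 0.58
v -1.092 -0.169 -0.368
v -0.485 -0.101 -0.689
v -0.602 0.283 -0.545
v -0.977 0.241 -0.347
v -0.985 -0.564 -0.249
v -0.378 -0.496 -0.57
v -0.321 -0.751 -0.233
v -0.696 -0.794 -0.035
v -0.788 -0.38 -0.58
v -1.621 -1.635 2.284
v -2.09 -1.184 3.489
v -1.513 0.295 1.603
v -1.983 0.747 2.808
v 0.443 -1.487 3.032
v -0.027 -1.035 4.237
v 0.55 0.444 2.351
v 0.081 0.895 3.556
f 2 1 4
f 2 4 3
f 4 1 5
f 4 5 3
f 5 1 6
f 5 6 3
f 6 1 7
f 6 7 3
f 7 1 8
f 7 8 3
f 8 1 9
f 8 9 3
f 9 1 10
f 9 10 3
f 10 1 11
f 10 11 3
f 11 1 12
f 11 12 3
f 12 1 13
f 12 13 3
f 13 1 14
f 13 14 3
f 14 1 2
f 14 2 3
f 16 18 15
f 19 16 15
f 15 18 17
f 17 19 15
f 16 22 18
f 20 16 19
f 20 22 16
f 18 22 17
f 21 19 17
f 17 22 21
f 21 20 19
f 22 20 21
f 23 60 39
f 60 34 63
f 39 63 28
f 60 63 39
f 23 39 35
f 39 28 40
f 35 40 24
f 39 40 35
f 23 35 44
f 35 24 45
f 44 45 30
f 35 45 44
f 23 44 56
f 44 30 59
f 56 59 33
f 44 59 56
f 23 56 60
f 56 33 64
f 60 64 34
f 56 64 60
f 24 40 51
f 40 28 54
f 51 54 32
f 40 54 51
f 28 63 41
f 63 34 62
f 41 62 27
f 63 62 41
f 34 64 61
f 64 33 57
f 61 57 25
f 64 57 61
f 33 59 58
f 59 30 46
f 58 46 29
f 59 46 58
f 30 45 50
f 45 24 47
f 50 47 31
f 45 47 50
f 26 52 38
f 52 32 53
f 38 53 27
f 52 53 38
f 26 38 36
f 38 27 37
f 36 37 25
f 38 37 36
f 26 36 43
f 36 25 42
f 43 42 29
f 36 42 43
f 26 43 48
f 43 29 49
f 48 49 31
f 43 49 48
f 26 48 52
f 48 31 55
f 52 55 32
f 48 55 52
f 27 53 41
f 53 32 54
f 41 54 28
f 53 54 41
f 25 37 61
f 37 27 62
f 61 62 34
f 37 62 61
f 29 42 58
f 42 25 57
f 58 57 33
f 42 57 58
f 31 49 50
f 49 29 46
f 50 46 30
f 49 46 50
f 32 55 51
f 55 31 47
f 51 47 24
f 55 47 51
f 66 68 65
f 69 66 65
f 65 68 67
f 67 69 65
f 66 72 68
f 70 66 69
f 70 72 66
f 68 72 67
f 71 69 67
f 67 72 71
f 71 70 69
f 72 70 71



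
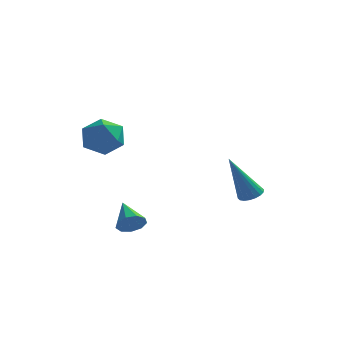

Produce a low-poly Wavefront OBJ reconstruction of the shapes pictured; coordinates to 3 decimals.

v -1.499 -1.358 -0.298
v -1.234 -0.989 -0.625
v -2.041 -0.442 0.298
v -1.57 -1.085 -0.782
v -1.873 -1.309 -0.713
v -2.001 -1.556 -0.449
v -1.894 -1.711 -0.115
v -1.603 -1.7 0.133
v -1.263 -1.53 0.18
v -1.034 -1.279 0.003
v -1.022 -1.065 -0.315
v -2.155 -1.115 3.923
v -1.689 -1.653 4.37
v -2.931 -2.147 3.49
v -2.465 -2.685 3.937
v -2.962 -2.132 4.33
v -2.483 -1.495 4.598
v -2.137 -2.305 3.262
v -1.658 -1.668 3.53
v -1.678 -2.389 3.962
v -2.188 -2.282 4.622
v -2.432 -1.518 3.238
v -2.942 -1.411 3.898
v 1.896 2.606 -0.126
v 2.344 2.732 0.083
v 1.164 2.174 1.706
v 2.231 2.929 0.084
v 2.052 3.061 0.043
v 1.841 3.104 -0.031
v 1.642 3.048 -0.124
v 1.493 2.904 -0.217
v 1.424 2.702 -0.292
v 1.449 2.48 -0.335
v 1.562 2.284 -0.336
v 1.741 2.151 -0.295
v 1.952 2.108 -0.221
v 2.151 2.164 -0.128
v 2.3 2.308 -0.035
v 2.369 2.51 0.04
f 2 1 4
f 2 4 3
f 4 1 5
f 4 5 3
f 5 1 6
f 5 6 3
f 6 1 7
f 6 7 3
f 7 1 8
f 7 8 3
f 8 1 9
f 8 9 3
f 9 1 10
f 9 10 3
f 10 1 11
f 10 11 3
f 11 1 2
f 11 2 3
f 12 23 17
f 12 17 13
f 12 13 19
f 12 19 22
f 12 22 23
f 13 17 21
f 17 23 16
f 23 22 14
f 22 19 18
f 19 13 20
f 15 21 16
f 15 16 14
f 15 14 18
f 15 18 20
f 15 20 21
f 16 21 17
f 14 16 23
f 18 14 22
f 20 18 19
f 21 20 13
f 25 24 27
f 25 27 26
f 27 24 28
f 27 28 26
f 28 24 29
f 28 29 26
f 29 24 30
f 29 30 26
f 30 24 31
f 30 31 26
f 31 24 32
f 31 32 26
f 32 24 33
f 32 33 26
f 33 24 34
f 33 34 26
f 34 24 35
f 34 35 26
f 35 24 36
f 35 36 26
f 36 24 37
f 36 37 26
f 37 24 38
f 37 38 26
f 38 24 39
f 38 39 26
f 39 24 25
f 39 25 26



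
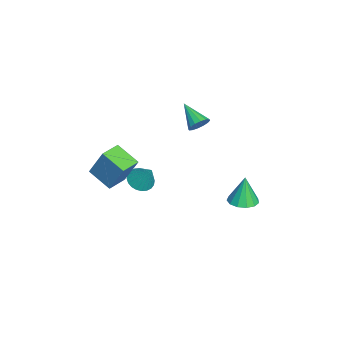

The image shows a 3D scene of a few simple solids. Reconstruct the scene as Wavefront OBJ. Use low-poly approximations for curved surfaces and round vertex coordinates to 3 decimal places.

v 3.572 -5.323 1.521
v 4.049 -4.505 3.462
v 2.498 -4.525 1.448
v 2.975 -3.707 3.39
v 4.505 -4.133 0.79
v 4.982 -3.315 2.732
v 3.431 -3.335 0.718
v 3.908 -2.517 2.659
v -0.146 -2.568 -2.18
v 0.244 -1.934 -2.667
v 0.526 -1.892 -0.76
v -0.061 -1.785 -2.593
v -0.379 -1.755 -2.457
v -0.661 -1.849 -2.278
v -0.865 -2.052 -2.085
v -0.96 -2.334 -1.906
v -0.931 -2.652 -1.768
v -0.782 -2.957 -1.693
v -0.537 -3.202 -1.693
v -0.232 -3.351 -1.766
v 0.086 -3.381 -1.903
v 0.369 -3.287 -2.081
v 0.573 -3.084 -2.275
v 0.668 -2.802 -2.454
v 0.638 -2.484 -2.591
v 0.49 -2.179 -2.666
v 0.626 3.475 -3.395
v 1.183 2.703 -3.277
v 0.374 3.585 -1.485
v 1.512 3.132 -3.259
v 1.559 3.67 -3.283
v 1.311 4.147 -3.343
v 0.844 4.41 -3.42
v 0.309 4.377 -3.489
v -0.126 4.057 -3.528
v -0.322 3.553 -3.525
v -0.217 3.024 -3.481
v 0.156 2.639 -3.409
v 0.678 2.519 -3.334
v -1.612 0.861 1.714
v -1.214 0.948 2.332
v -2.888 -0.061 2.666
v -1.445 1.254 2.319
v -1.72 1.454 2.144
v -1.967 1.496 1.853
v -2.118 1.367 1.526
v -2.134 1.103 1.249
v -2.01 0.774 1.096
v -1.779 0.469 1.109
v -1.504 0.269 1.285
v -1.257 0.227 1.575
v -1.106 0.355 1.903
v -1.09 0.619 2.18
f 2 4 1
f 5 2 1
f 1 4 3
f 3 5 1
f 2 8 4
f 6 2 5
f 6 8 2
f 4 8 3
f 7 5 3
f 3 8 7
f 7 6 5
f 8 6 7
f 10 9 12
f 10 12 11
f 12 9 13
f 12 13 11
f 13 9 14
f 13 14 11
f 14 9 15
f 14 15 11
f 15 9 16
f 15 16 11
f 16 9 17
f 16 17 11
f 17 9 18
f 17 18 11
f 18 9 19
f 18 19 11
f 19 9 20
f 19 20 11
f 20 9 21
f 20 21 11
f 21 9 22
f 21 22 11
f 22 9 23
f 22 23 11
f 23 9 24
f 23 24 11
f 24 9 25
f 24 25 11
f 25 9 26
f 25 26 11
f 26 9 10
f 26 10 11
f 28 27 30
f 28 30 29
f 30 27 31
f 30 31 29
f 31 27 32
f 31 32 29
f 32 27 33
f 32 33 29
f 33 27 34
f 33 34 29
f 34 27 35
f 34 35 29
f 35 27 36
f 35 36 29
f 36 27 37
f 36 37 29
f 37 27 38
f 37 38 29
f 38 27 39
f 38 39 29
f 39 27 28
f 39 28 29
f 41 40 43
f 41 43 42
f 43 40 44
f 43 44 42
f 44 40 45
f 44 45 42
f 45 40 46
f 45 46 42
f 46 40 47
f 46 47 42
f 47 40 48
f 47 48 42
f 48 40 49
f 48 49 42
f 49 40 50
f 49 50 42
f 50 40 51
f 50 51 42
f 51 40 52
f 51 52 42
f 52 40 53
f 52 53 42
f 53 40 41
f 53 41 42



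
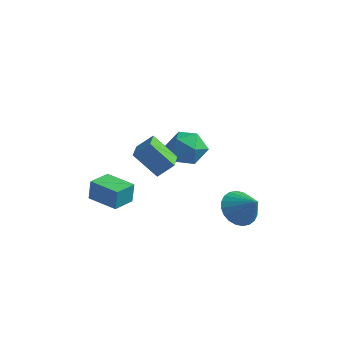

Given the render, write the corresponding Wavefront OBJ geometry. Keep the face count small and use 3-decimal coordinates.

v 3.161 1.21 -2.089
v 3.7 0.658 -2.801
v 4.299 1.01 -1.071
v 3.834 1.037 -2.876
v 3.865 1.443 -2.831
v 3.789 1.814 -2.674
v 3.617 2.092 -2.427
v 3.376 2.236 -2.129
v 3.102 2.224 -1.825
v 2.837 2.057 -1.561
v 2.621 1.762 -1.377
v 2.487 1.382 -1.301
v 2.456 0.976 -1.346
v 2.532 0.605 -1.504
v 2.704 0.327 -1.75
v 2.945 0.183 -2.048
v 3.219 0.195 -2.353
v 3.484 0.362 -2.617
v 1.008 -4.35 3.79
v 1.592 -3.857 4.467
v 0.349 -3.142 3.479
v 0.933 -2.65 4.156
v 2.107 -4.05 2.624
v 2.691 -3.558 3.301
v 1.448 -2.843 2.313
v 2.032 -2.35 2.99
v -0.627 3.462 0.292
v 0.331 2.891 0.14
v -1.571 1.909 0.18
v -0.613 1.338 0.028
v -0.836 1.809 1.026
v -0.252 2.769 1.095
v -0.988 2.031 -0.775
v -0.404 2.991 -0.706
v 0.107 2.006 -0.519
v 0.202 1.869 0.594
v -1.442 2.931 -0.274
v -1.347 2.794 0.839
v -2.939 -2.45 -1.624
v -2.882 -2.351 -0.49
v -2.852 -1.208 -1.738
v -2.795 -1.109 -0.604
v -1.305 -2.571 -1.696
v -1.248 -2.472 -0.562
v -1.218 -1.329 -1.81
v -1.161 -1.23 -0.676
f 2 1 4
f 2 4 3
f 4 1 5
f 4 5 3
f 5 1 6
f 5 6 3
f 6 1 7
f 6 7 3
f 7 1 8
f 7 8 3
f 8 1 9
f 8 9 3
f 9 1 10
f 9 10 3
f 10 1 11
f 10 11 3
f 11 1 12
f 11 12 3
f 12 1 13
f 12 13 3
f 13 1 14
f 13 14 3
f 14 1 15
f 14 15 3
f 15 1 16
f 15 16 3
f 16 1 17
f 16 17 3
f 17 1 18
f 17 18 3
f 18 1 2
f 18 2 3
f 20 22 19
f 23 20 19
f 19 22 21
f 21 23 19
f 20 26 22
f 24 20 23
f 24 26 20
f 22 26 21
f 25 23 21
f 21 26 25
f 25 24 23
f 26 24 25
f 27 38 32
f 27 32 28
f 27 28 34
f 27 34 37
f 27 37 38
f 28 32 36
f 32 38 31
f 38 37 29
f 37 34 33
f 34 28 35
f 30 36 31
f 30 31 29
f 30 29 33
f 30 33 35
f 30 35 36
f 31 36 32
f 29 31 38
f 33 29 37
f 35 33 34
f 36 35 28
f 40 42 39
f 43 40 39
f 39 42 41
f 41 43 39
f 40 46 42
f 44 40 43
f 44 46 40
f 42 46 41
f 45 43 41
f 41 46 45
f 45 44 43
f 46 44 45



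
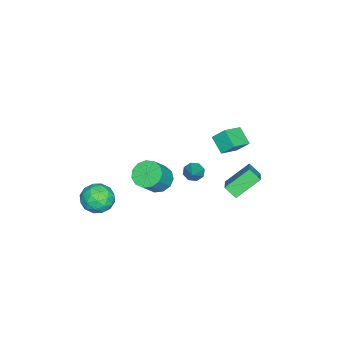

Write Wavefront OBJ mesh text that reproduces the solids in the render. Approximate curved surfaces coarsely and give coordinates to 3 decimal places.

v -2.27 2.973 -2.252
v -2.433 2.201 -1.622
v -3.365 4.171 -1.065
v -3.528 3.398 -0.435
v -0.492 3.502 -1.145
v -0.655 2.729 -0.515
v -1.587 4.699 0.042
v -1.75 3.927 0.672
v 0.489 1.15 1.539
v 0.785 1.446 1.016
v 2.071 1.59 2.681
v 0.497 1.771 1.289
v 0.205 1.732 1.708
v 0.079 1.351 2.029
v 0.194 0.853 2.062
v 0.482 0.528 1.789
v 0.774 0.567 1.369
v 0.9 0.948 1.049
v -4.17 2.386 0.057
v -4.89 1.538 0.804
v -4.228 3.179 0.901
v -4.949 2.331 1.648
v -2.831 1.809 0.692
v -3.552 0.961 1.439
v -2.89 2.602 1.536
v -3.61 1.754 2.283
v 3.118 -2.872 -0.222
v 3.809 -3.461 -0.886
v 2.931 -4.319 0.866
v 3.622 -4.908 0.202
v 4.024 -4.058 0.82
v 4.139 -3.163 0.147
v 2.601 -4.617 -0.167
v 2.716 -3.722 -0.84
v 3.49 -4.539 -0.852
v 4.37 -4.193 -0.242
v 2.37 -3.587 0.222
v 3.25 -3.241 0.832
v 3.48 -3.039 -0.65
v 3.26 -4.741 0.63
v 3.496 -4.241 0.993
v 3.903 -4.587 0.603
v 3.674 -2.865 -0.042
v 4.08 -3.211 -0.432
v 4.207 -3.561 0.571
v 2.66 -4.569 0.412
v 3.066 -4.915 0.022
v 2.837 -3.193 -0.623
v 3.244 -3.539 -1.013
v 2.533 -4.219 -0.591
v 3.699 -4.019 -1.02
v 3.589 -4.87 -0.38
v 2.988 -4.699 -0.598
v 3.056 -4.173 -0.993
v 4.216 -3.816 -0.661
v 4.106 -4.667 -0.021
v 4.342 -4.167 0.342
v 4.41 -3.641 -0.054
v 4.028 -4.45 -0.641
v 2.634 -3.113 0.001
v 2.524 -3.964 0.641
v 2.33 -4.139 0.034
v 2.398 -3.613 -0.362
v 3.151 -2.91 0.36
v 3.041 -3.761 1
v 3.684 -3.607 0.973
v 3.752 -3.081 0.578
v 2.712 -3.33 0.621
v 3.242 -0.108 2.868
v 3.981 -0.068 2.256
v 5.077 -0.373 3.56
v 4.338 -0.412 4.172
v 3.906 0.436 2.437
v 5.002 0.131 3.741
v 3.62 0.767 2.755
v 4.716 0.463 4.059
v 3.214 0.821 3.109
v 4.31 0.517 4.412
v 2.817 0.58 3.386
v 3.913 0.276 4.69
v 2.555 0.121 3.499
v 3.651 -0.184 4.802
v 2.511 -0.411 3.412
v 3.607 -0.716 4.715
v 2.699 -0.847 3.152
v 3.795 -1.152 4.455
v 3.06 -1.048 2.802
v 4.155 -1.352 4.106
v 3.478 -0.95 2.473
v 4.574 -1.255 3.777
v 3.821 -0.585 2.27
v 4.917 -0.89 3.573
f 2 4 1
f 5 2 1
f 1 4 3
f 3 5 1
f 2 8 4
f 6 2 5
f 6 8 2
f 4 8 3
f 7 5 3
f 3 8 7
f 7 6 5
f 8 6 7
f 10 9 12
f 10 12 11
f 12 9 13
f 12 13 11
f 13 9 14
f 13 14 11
f 14 9 15
f 14 15 11
f 15 9 16
f 15 16 11
f 16 9 17
f 16 17 11
f 17 9 18
f 17 18 11
f 18 9 10
f 18 10 11
f 20 22 19
f 23 20 19
f 19 22 21
f 21 23 19
f 20 26 22
f 24 20 23
f 24 26 20
f 22 26 21
f 25 23 21
f 21 26 25
f 25 24 23
f 26 24 25
f 27 64 43
f 64 38 67
f 43 67 32
f 64 67 43
f 27 43 39
f 43 32 44
f 39 44 28
f 43 44 39
f 27 39 48
f 39 28 49
f 48 49 34
f 39 49 48
f 27 48 60
f 48 34 63
f 60 63 37
f 48 63 60
f 27 60 64
f 60 37 68
f 64 68 38
f 60 68 64
f 28 44 55
f 44 32 58
f 55 58 36
f 44 58 55
f 32 67 45
f 67 38 66
f 45 66 31
f 67 66 45
f 38 68 65
f 68 37 61
f 65 61 29
f 68 61 65
f 37 63 62
f 63 34 50
f 62 50 33
f 63 50 62
f 34 49 54
f 49 28 51
f 54 51 35
f 49 51 54
f 30 56 42
f 56 36 57
f 42 57 31
f 56 57 42
f 30 42 40
f 42 31 41
f 40 41 29
f 42 41 40
f 30 40 47
f 40 29 46
f 47 46 33
f 40 46 47
f 30 47 52
f 47 33 53
f 52 53 35
f 47 53 52
f 30 52 56
f 52 35 59
f 56 59 36
f 52 59 56
f 31 57 45
f 57 36 58
f 45 58 32
f 57 58 45
f 29 41 65
f 41 31 66
f 65 66 38
f 41 66 65
f 33 46 62
f 46 29 61
f 62 61 37
f 46 61 62
f 35 53 54
f 53 33 50
f 54 50 34
f 53 50 54
f 36 59 55
f 59 35 51
f 55 51 28
f 59 51 55
f 70 69 73
f 70 73 71
f 71 73 74
f 71 74 72
f 73 69 75
f 73 75 74
f 74 75 76
f 74 76 72
f 75 69 77
f 75 77 76
f 76 77 78
f 76 78 72
f 77 69 79
f 77 79 78
f 78 79 80
f 78 80 72
f 79 69 81
f 79 81 80
f 80 81 82
f 80 82 72
f 81 69 83
f 81 83 82
f 82 83 84
f 82 84 72
f 83 69 85
f 83 85 84
f 84 85 86
f 84 86 72
f 85 69 87
f 85 87 86
f 86 87 88
f 86 88 72
f 87 69 89
f 87 89 88
f 88 89 90
f 88 90 72
f 89 69 91
f 89 91 90
f 90 91 92
f 90 92 72
f 91 69 70
f 91 70 92
f 92 70 71
f 92 71 72



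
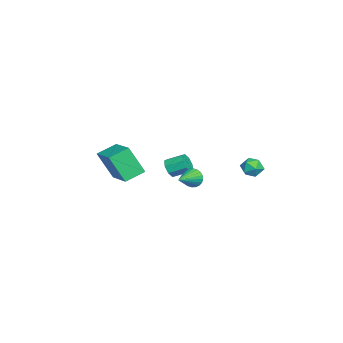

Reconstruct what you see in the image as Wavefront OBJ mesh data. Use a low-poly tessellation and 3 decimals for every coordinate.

v -2.953 4.292 -3.245
v -2.322 4.637 -3.446
v -2.398 3.223 -3.334
v -1.767 3.568 -3.535
v -2.024 3.637 -2.838
v -2.367 4.297 -2.782
v -2.353 3.563 -3.998
v -2.696 4.223 -3.942
v -1.951 4.186 -3.911
v -1.748 4.232 -3.194
v -2.972 3.628 -3.586
v -2.769 3.674 -2.869
v 1.14 1.169 -2.723
v 1.418 1.4 -3.276
v 2.54 0.651 -2.237
v 1.439 1.604 -3.12
v 1.414 1.741 -2.904
v 1.348 1.792 -2.66
v 1.251 1.748 -2.426
v 1.136 1.615 -2.237
v 1.022 1.415 -2.122
v 0.926 1.177 -2.099
v 0.862 0.938 -2.171
v 0.841 0.734 -2.327
v 0.866 0.596 -2.543
v 0.932 0.546 -2.787
v 1.029 0.59 -3.021
v 1.144 0.722 -3.21
v 1.258 0.923 -3.324
v 1.354 1.161 -3.348
v -0.396 -0.402 -2.899
v 0.031 -0.162 -3.356
v 0.002 0.841 -2.859
v -0.424 0.602 -2.401
v -0.459 -0.107 -3.497
v -0.488 0.896 -3
v -0.912 -0.224 -3.287
v -0.941 0.779 -2.79
v -1.062 -0.445 -2.85
v -1.091 0.558 -2.352
v -0.822 -0.641 -2.441
v -0.851 0.362 -1.944
v -0.332 -0.696 -2.3
v -0.361 0.307 -1.803
v 0.121 -0.579 -2.51
v 0.092 0.424 -2.013
v 0.271 -0.358 -2.948
v 0.242 0.645 -2.45
v -1.514 -2.771 -3.633
v -1.575 -3.707 -1.878
v 0.234 -1.663 -2.982
v 0.174 -2.599 -1.227
v -0.734 -3.721 -4.113
v -0.794 -4.657 -2.358
v 1.015 -2.613 -3.462
v 0.954 -3.549 -1.707
f 1 12 6
f 1 6 2
f 1 2 8
f 1 8 11
f 1 11 12
f 2 6 10
f 6 12 5
f 12 11 3
f 11 8 7
f 8 2 9
f 4 10 5
f 4 5 3
f 4 3 7
f 4 7 9
f 4 9 10
f 5 10 6
f 3 5 12
f 7 3 11
f 9 7 8
f 10 9 2
f 14 13 16
f 14 16 15
f 16 13 17
f 16 17 15
f 17 13 18
f 17 18 15
f 18 13 19
f 18 19 15
f 19 13 20
f 19 20 15
f 20 13 21
f 20 21 15
f 21 13 22
f 21 22 15
f 22 13 23
f 22 23 15
f 23 13 24
f 23 24 15
f 24 13 25
f 24 25 15
f 25 13 26
f 25 26 15
f 26 13 27
f 26 27 15
f 27 13 28
f 27 28 15
f 28 13 29
f 28 29 15
f 29 13 30
f 29 30 15
f 30 13 14
f 30 14 15
f 32 31 35
f 32 35 33
f 33 35 36
f 33 36 34
f 35 31 37
f 35 37 36
f 36 37 38
f 36 38 34
f 37 31 39
f 37 39 38
f 38 39 40
f 38 40 34
f 39 31 41
f 39 41 40
f 40 41 42
f 40 42 34
f 41 31 43
f 41 43 42
f 42 43 44
f 42 44 34
f 43 31 45
f 43 45 44
f 44 45 46
f 44 46 34
f 45 31 47
f 45 47 46
f 46 47 48
f 46 48 34
f 47 31 32
f 47 32 48
f 48 32 33
f 48 33 34
f 50 52 49
f 53 50 49
f 49 52 51
f 51 53 49
f 50 56 52
f 54 50 53
f 54 56 50
f 52 56 51
f 55 53 51
f 51 56 55
f 55 54 53
f 56 54 55



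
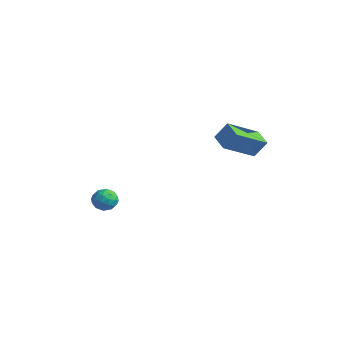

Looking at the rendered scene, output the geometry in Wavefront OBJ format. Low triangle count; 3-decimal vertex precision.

v 3 1.946 2.367
v 3.364 2.383 3.214
v 3.094 3.59 1.48
v 3.457 4.026 2.327
v 3.943 1.734 2.073
v 4.306 2.17 2.92
v 4.036 3.377 1.186
v 4.4 3.814 2.033
v -2.547 0.112 -3.702
v -2.121 0.2 -3.175
v -3.039 -0.72 -3.165
v -2.613 -0.632 -2.638
v -3.087 -0.16 -2.776
v -2.783 0.354 -3.108
v -2.377 -0.874 -3.232
v -2.073 -0.36 -3.564
v -2.015 -0.409 -2.885
v -2.455 0.032 -2.603
v -2.705 -0.552 -3.737
v -3.145 -0.111 -3.455
v -2.291 0.229 -3.486
v -2.869 -0.749 -2.854
v -3.148 -0.471 -2.935
v -2.897 -0.42 -2.626
v -2.68 0.32 -3.447
v -2.429 0.371 -3.137
v -2.998 0.16 -2.902
v -2.731 -0.891 -3.203
v -2.48 -0.84 -2.893
v -2.263 -0.1 -3.714
v -2.012 -0.049 -3.405
v -2.162 -0.68 -3.438
v -1.978 -0.078 -3.005
v -2.267 -0.566 -2.689
v -2.129 -0.709 -3.038
v -1.95 -0.407 -3.234
v -2.236 0.182 -2.84
v -2.526 -0.307 -2.524
v -2.804 -0.029 -2.605
v -2.626 0.273 -2.801
v -2.174 -0.176 -2.669
v -2.634 -0.213 -3.816
v -2.924 -0.702 -3.5
v -2.534 -0.793 -3.539
v -2.356 -0.491 -3.735
v -2.893 0.046 -3.651
v -3.182 -0.442 -3.335
v -3.21 -0.113 -3.106
v -3.031 0.189 -3.302
v -2.986 -0.344 -3.671
f 2 4 1
f 5 2 1
f 1 4 3
f 3 5 1
f 2 8 4
f 6 2 5
f 6 8 2
f 4 8 3
f 7 5 3
f 3 8 7
f 7 6 5
f 8 6 7
f 9 46 25
f 46 20 49
f 25 49 14
f 46 49 25
f 9 25 21
f 25 14 26
f 21 26 10
f 25 26 21
f 9 21 30
f 21 10 31
f 30 31 16
f 21 31 30
f 9 30 42
f 30 16 45
f 42 45 19
f 30 45 42
f 9 42 46
f 42 19 50
f 46 50 20
f 42 50 46
f 10 26 37
f 26 14 40
f 37 40 18
f 26 40 37
f 14 49 27
f 49 20 48
f 27 48 13
f 49 48 27
f 20 50 47
f 50 19 43
f 47 43 11
f 50 43 47
f 19 45 44
f 45 16 32
f 44 32 15
f 45 32 44
f 16 31 36
f 31 10 33
f 36 33 17
f 31 33 36
f 12 38 24
f 38 18 39
f 24 39 13
f 38 39 24
f 12 24 22
f 24 13 23
f 22 23 11
f 24 23 22
f 12 22 29
f 22 11 28
f 29 28 15
f 22 28 29
f 12 29 34
f 29 15 35
f 34 35 17
f 29 35 34
f 12 34 38
f 34 17 41
f 38 41 18
f 34 41 38
f 13 39 27
f 39 18 40
f 27 40 14
f 39 40 27
f 11 23 47
f 23 13 48
f 47 48 20
f 23 48 47
f 15 28 44
f 28 11 43
f 44 43 19
f 28 43 44
f 17 35 36
f 35 15 32
f 36 32 16
f 35 32 36
f 18 41 37
f 41 17 33
f 37 33 10
f 41 33 37



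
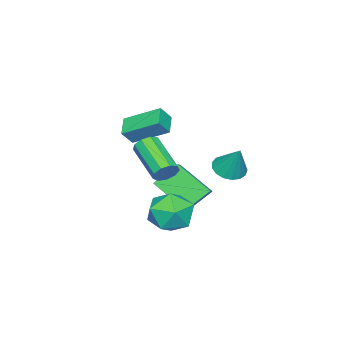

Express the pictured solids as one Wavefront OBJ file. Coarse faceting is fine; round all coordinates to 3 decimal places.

v 0.431 -2.323 1.847
v 0.032 -0.767 2.703
v 1.26 -1.888 1.443
v 0.861 -0.332 2.298
v 0.879 -2.568 2.502
v 0.48 -1.012 3.357
v 1.708 -2.133 2.097
v 1.309 -0.577 2.953
v 2.359 0.442 0.818
v 2.761 0.452 1.263
v 1.862 -1.072 2.108
v 1.461 -1.082 1.662
v 2.442 0.692 1.357
v 1.543 -0.832 2.201
v 2.084 0.815 1.198
v 1.185 -0.708 2.043
v 1.855 0.764 0.861
v 0.956 -0.76 1.706
v 1.862 0.561 0.504
v 0.963 -0.962 1.349
v 2.102 0.303 0.294
v 1.203 -1.22 1.138
v 2.462 0.11 0.329
v 1.564 -1.414 1.173
v 2.774 0.072 0.592
v 1.876 -1.452 1.437
v 2.892 0.207 0.961
v 1.994 -1.317 1.806
v -1.733 0.173 -2.261
v -1.76 -1.449 -1.126
v -1.078 0.459 -1.838
v -1.105 -1.163 -0.703
v -0.835 -0.497 -3.197
v -0.862 -2.119 -2.062
v -0.18 -0.211 -2.774
v -0.207 -1.833 -1.639
v 3.11 1.964 -1.44
v 3.618 1.666 -0.494
v 2.262 0.374 -1.486
v 2.77 0.076 -0.54
v 1.996 0.878 -0.528
v 2.521 1.861 -0.5
v 3.359 0.179 -1.48
v 3.884 1.162 -1.452
v 3.772 0.562 -0.519
v 2.93 0.995 0.07
v 2.95 1.045 -2.05
v 2.108 1.478 -1.461
v -2.271 0.685 -0.91
v -1.532 0.814 -1.16
v -1.929 1.395 0.47
v -1.721 1.122 -1.272
v -2.036 1.33 -1.301
v -2.404 1.39 -1.24
v -2.742 1.288 -1.105
v -2.972 1.048 -0.924
v -3.041 0.725 -0.741
v -2.934 0.392 -0.596
v -2.675 0.127 -0.523
v -2.323 -0.011 -0.539
v -1.959 0.011 -0.64
v -1.667 0.187 -0.803
v -1.513 0.477 -0.991
f 2 4 1
f 5 2 1
f 1 4 3
f 3 5 1
f 2 8 4
f 6 2 5
f 6 8 2
f 4 8 3
f 7 5 3
f 3 8 7
f 7 6 5
f 8 6 7
f 10 9 13
f 10 13 11
f 11 13 14
f 11 14 12
f 13 9 15
f 13 15 14
f 14 15 16
f 14 16 12
f 15 9 17
f 15 17 16
f 16 17 18
f 16 18 12
f 17 9 19
f 17 19 18
f 18 19 20
f 18 20 12
f 19 9 21
f 19 21 20
f 20 21 22
f 20 22 12
f 21 9 23
f 21 23 22
f 22 23 24
f 22 24 12
f 23 9 25
f 23 25 24
f 24 25 26
f 24 26 12
f 25 9 27
f 25 27 26
f 26 27 28
f 26 28 12
f 27 9 10
f 27 10 28
f 28 10 11
f 28 11 12
f 30 32 29
f 33 30 29
f 29 32 31
f 31 33 29
f 30 36 32
f 34 30 33
f 34 36 30
f 32 36 31
f 35 33 31
f 31 36 35
f 35 34 33
f 36 34 35
f 37 48 42
f 37 42 38
f 37 38 44
f 37 44 47
f 37 47 48
f 38 42 46
f 42 48 41
f 48 47 39
f 47 44 43
f 44 38 45
f 40 46 41
f 40 41 39
f 40 39 43
f 40 43 45
f 40 45 46
f 41 46 42
f 39 41 48
f 43 39 47
f 45 43 44
f 46 45 38
f 50 49 52
f 50 52 51
f 52 49 53
f 52 53 51
f 53 49 54
f 53 54 51
f 54 49 55
f 54 55 51
f 55 49 56
f 55 56 51
f 56 49 57
f 56 57 51
f 57 49 58
f 57 58 51
f 58 49 59
f 58 59 51
f 59 49 60
f 59 60 51
f 60 49 61
f 60 61 51
f 61 49 62
f 61 62 51
f 62 49 63
f 62 63 51
f 63 49 50
f 63 50 51



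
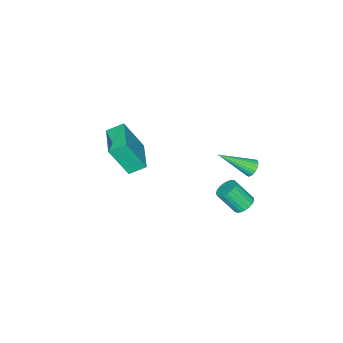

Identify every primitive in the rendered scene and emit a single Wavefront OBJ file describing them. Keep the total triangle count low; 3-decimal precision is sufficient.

v 1.478 -2.224 0.451
v 2.066 -3.017 2.27
v 2.88 -0.96 0.549
v 3.468 -1.753 2.368
v 2.092 -2.867 -0.028
v 2.68 -3.66 1.791
v 3.494 -1.603 0.07
v 4.082 -2.396 1.889
v 1.205 4.202 2.234
v 1.378 3.97 1.802
v 2.235 2.898 3.346
v 1.53 4.12 1.836
v 1.626 4.284 1.94
v 1.649 4.434 2.094
v 1.595 4.544 2.273
v 1.474 4.594 2.444
v 1.306 4.577 2.58
v 1.121 4.495 2.655
v 0.95 4.363 2.658
v 0.824 4.202 2.587
v 0.763 4.042 2.456
v 0.778 3.909 2.286
v 0.868 3.827 2.107
v 1.015 3.81 1.95
v 1.196 3.861 1.842
v 1.219 3.803 -0.986
v 1.686 4.188 -0.848
v 2.047 3.341 0.285
v 1.581 2.957 0.146
v 1.491 4.288 -0.711
v 1.853 3.441 0.422
v 1.25 4.304 -0.622
v 1.612 3.457 0.511
v 1.003 4.234 -0.596
v 1.365 3.387 0.537
v 0.794 4.089 -0.637
v 1.156 3.242 0.496
v 0.658 3.895 -0.739
v 1.02 3.048 0.394
v 0.619 3.685 -0.883
v 0.981 2.838 0.25
v 0.684 3.496 -1.046
v 1.046 2.649 0.087
v 0.842 3.359 -1.198
v 1.203 2.513 -0.065
v 1.064 3.3 -1.313
v 1.426 2.453 -0.18
v 1.314 3.327 -1.372
v 1.675 2.481 -0.239
v 1.547 3.437 -1.365
v 1.908 2.59 -0.232
v 1.723 3.61 -1.292
v 2.085 2.764 -0.159
v 1.813 3.817 -1.166
v 2.174 2.97 -0.033
v 1.799 4.021 -1.009
v 2.161 3.174 0.124
f 2 4 1
f 5 2 1
f 1 4 3
f 3 5 1
f 2 8 4
f 6 2 5
f 6 8 2
f 4 8 3
f 7 5 3
f 3 8 7
f 7 6 5
f 8 6 7
f 10 9 12
f 10 12 11
f 12 9 13
f 12 13 11
f 13 9 14
f 13 14 11
f 14 9 15
f 14 15 11
f 15 9 16
f 15 16 11
f 16 9 17
f 16 17 11
f 17 9 18
f 17 18 11
f 18 9 19
f 18 19 11
f 19 9 20
f 19 20 11
f 20 9 21
f 20 21 11
f 21 9 22
f 21 22 11
f 22 9 23
f 22 23 11
f 23 9 24
f 23 24 11
f 24 9 25
f 24 25 11
f 25 9 10
f 25 10 11
f 27 26 30
f 27 30 28
f 28 30 31
f 28 31 29
f 30 26 32
f 30 32 31
f 31 32 33
f 31 33 29
f 32 26 34
f 32 34 33
f 33 34 35
f 33 35 29
f 34 26 36
f 34 36 35
f 35 36 37
f 35 37 29
f 36 26 38
f 36 38 37
f 37 38 39
f 37 39 29
f 38 26 40
f 38 40 39
f 39 40 41
f 39 41 29
f 40 26 42
f 40 42 41
f 41 42 43
f 41 43 29
f 42 26 44
f 42 44 43
f 43 44 45
f 43 45 29
f 44 26 46
f 44 46 45
f 45 46 47
f 45 47 29
f 46 26 48
f 46 48 47
f 47 48 49
f 47 49 29
f 48 26 50
f 48 50 49
f 49 50 51
f 49 51 29
f 50 26 52
f 50 52 51
f 51 52 53
f 51 53 29
f 52 26 54
f 52 54 53
f 53 54 55
f 53 55 29
f 54 26 56
f 54 56 55
f 55 56 57
f 55 57 29
f 56 26 27
f 56 27 57
f 57 27 28
f 57 28 29



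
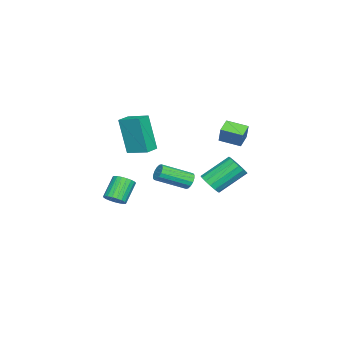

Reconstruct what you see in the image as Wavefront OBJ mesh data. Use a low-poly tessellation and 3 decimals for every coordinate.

v -1.034 0.447 -2.946
v -0.767 0.343 -3.404
v 0.061 -1.111 -2.591
v -0.206 -1.007 -2.134
v -0.601 0.517 -3.262
v 0.227 -0.937 -2.449
v -0.551 0.672 -3.035
v 0.277 -0.781 -2.222
v -0.631 0.767 -2.784
v 0.197 -0.686 -1.971
v -0.818 0.776 -2.577
v 0.01 -0.677 -1.764
v -1.063 0.697 -2.469
v -0.235 -0.757 -1.656
v -1.301 0.551 -2.489
v -0.473 -0.903 -1.676
v -1.467 0.377 -2.631
v -0.639 -1.077 -1.818
v -1.517 0.221 -2.858
v -0.689 -1.232 -2.045
v -1.437 0.126 -3.109
v -0.609 -1.327 -2.296
v -1.25 0.117 -3.316
v -0.422 -1.336 -2.503
v -1.005 0.197 -3.424
v -0.177 -1.257 -2.611
v -0.448 2.495 1.244
v -0.094 2.697 2.179
v -0.471 3.65 1.003
v -0.118 3.852 1.938
v 0.378 2.448 0.942
v 0.731 2.65 1.877
v 0.354 3.603 0.701
v 0.708 3.805 1.636
v 0.717 -3.046 -4.081
v 1.151 -2.748 -3.716
v 0.156 -2.576 -2.675
v -0.277 -2.874 -3.039
v 1.044 -2.546 -3.852
v 0.05 -2.373 -2.81
v 0.88 -2.43 -4.027
v -0.114 -2.257 -2.986
v 0.689 -2.42 -4.211
v -0.305 -2.248 -3.17
v 0.502 -2.519 -4.373
v -0.492 -2.347 -3.332
v 0.353 -2.709 -4.485
v -0.642 -2.537 -3.443
v 0.266 -2.957 -4.526
v -0.728 -2.785 -3.485
v 0.258 -3.221 -4.49
v -0.737 -3.048 -3.449
v 0.328 -3.454 -4.384
v -0.666 -3.282 -3.343
v 0.467 -3.617 -4.225
v -0.528 -3.445 -3.184
v 0.648 -3.681 -4.041
v -0.346 -3.509 -3
v 0.841 -3.636 -3.864
v -0.153 -3.463 -2.823
v 1.013 -3.488 -3.725
v 0.019 -3.315 -2.683
v 1.134 -3.264 -3.647
v 0.14 -3.091 -2.605
v 1.183 -3.003 -3.644
v 0.188 -2.83 -2.602
v 1.954 -1.349 0.451
v 1.668 -1.904 2.54
v 2.241 -0.164 0.805
v 1.955 -0.718 2.894
v 2.765 -1.562 0.506
v 2.479 -2.116 2.595
v 3.052 -0.376 0.86
v 2.766 -0.931 2.949
v 3.653 3.054 -0.539
v 3.97 3.574 -0.843
v 3.144 4.745 0.295
v 2.827 4.226 0.599
v 3.669 3.534 -1.021
v 2.842 4.705 0.117
v 3.363 3.366 -1.07
v 2.537 4.537 0.068
v 3.136 3.114 -0.976
v 2.309 4.285 0.162
v 3.047 2.846 -0.765
v 2.22 4.018 0.373
v 3.12 2.635 -0.494
v 2.294 3.806 0.644
v 3.336 2.535 -0.235
v 2.51 3.706 0.903
v 3.638 2.575 -0.057
v 2.811 3.746 1.081
v 3.943 2.743 -0.008
v 3.117 3.914 1.13
v 4.171 2.995 -0.102
v 3.344 4.166 1.036
v 4.26 3.262 -0.313
v 3.433 4.434 0.825
v 4.186 3.474 -0.584
v 3.36 4.645 0.554
f 2 1 5
f 2 5 3
f 3 5 6
f 3 6 4
f 5 1 7
f 5 7 6
f 6 7 8
f 6 8 4
f 7 1 9
f 7 9 8
f 8 9 10
f 8 10 4
f 9 1 11
f 9 11 10
f 10 11 12
f 10 12 4
f 11 1 13
f 11 13 12
f 12 13 14
f 12 14 4
f 13 1 15
f 13 15 14
f 14 15 16
f 14 16 4
f 15 1 17
f 15 17 16
f 16 17 18
f 16 18 4
f 17 1 19
f 17 19 18
f 18 19 20
f 18 20 4
f 19 1 21
f 19 21 20
f 20 21 22
f 20 22 4
f 21 1 23
f 21 23 22
f 22 23 24
f 22 24 4
f 23 1 25
f 23 25 24
f 24 25 26
f 24 26 4
f 25 1 2
f 25 2 26
f 26 2 3
f 26 3 4
f 28 30 27
f 31 28 27
f 27 30 29
f 29 31 27
f 28 34 30
f 32 28 31
f 32 34 28
f 30 34 29
f 33 31 29
f 29 34 33
f 33 32 31
f 34 32 33
f 36 35 39
f 36 39 37
f 37 39 40
f 37 40 38
f 39 35 41
f 39 41 40
f 40 41 42
f 40 42 38
f 41 35 43
f 41 43 42
f 42 43 44
f 42 44 38
f 43 35 45
f 43 45 44
f 44 45 46
f 44 46 38
f 45 35 47
f 45 47 46
f 46 47 48
f 46 48 38
f 47 35 49
f 47 49 48
f 48 49 50
f 48 50 38
f 49 35 51
f 49 51 50
f 50 51 52
f 50 52 38
f 51 35 53
f 51 53 52
f 52 53 54
f 52 54 38
f 53 35 55
f 53 55 54
f 54 55 56
f 54 56 38
f 55 35 57
f 55 57 56
f 56 57 58
f 56 58 38
f 57 35 59
f 57 59 58
f 58 59 60
f 58 60 38
f 59 35 61
f 59 61 60
f 60 61 62
f 60 62 38
f 61 35 63
f 61 63 62
f 62 63 64
f 62 64 38
f 63 35 65
f 63 65 64
f 64 65 66
f 64 66 38
f 65 35 36
f 65 36 66
f 66 36 37
f 66 37 38
f 68 70 67
f 71 68 67
f 67 70 69
f 69 71 67
f 68 74 70
f 72 68 71
f 72 74 68
f 70 74 69
f 73 71 69
f 69 74 73
f 73 72 71
f 74 72 73
f 76 75 79
f 76 79 77
f 77 79 80
f 77 80 78
f 79 75 81
f 79 81 80
f 80 81 82
f 80 82 78
f 81 75 83
f 81 83 82
f 82 83 84
f 82 84 78
f 83 75 85
f 83 85 84
f 84 85 86
f 84 86 78
f 85 75 87
f 85 87 86
f 86 87 88
f 86 88 78
f 87 75 89
f 87 89 88
f 88 89 90
f 88 90 78
f 89 75 91
f 89 91 90
f 90 91 92
f 90 92 78
f 91 75 93
f 91 93 92
f 92 93 94
f 92 94 78
f 93 75 95
f 93 95 94
f 94 95 96
f 94 96 78
f 95 75 97
f 95 97 96
f 96 97 98
f 96 98 78
f 97 75 99
f 97 99 98
f 98 99 100
f 98 100 78
f 99 75 76
f 99 76 100
f 100 76 77
f 100 77 78

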